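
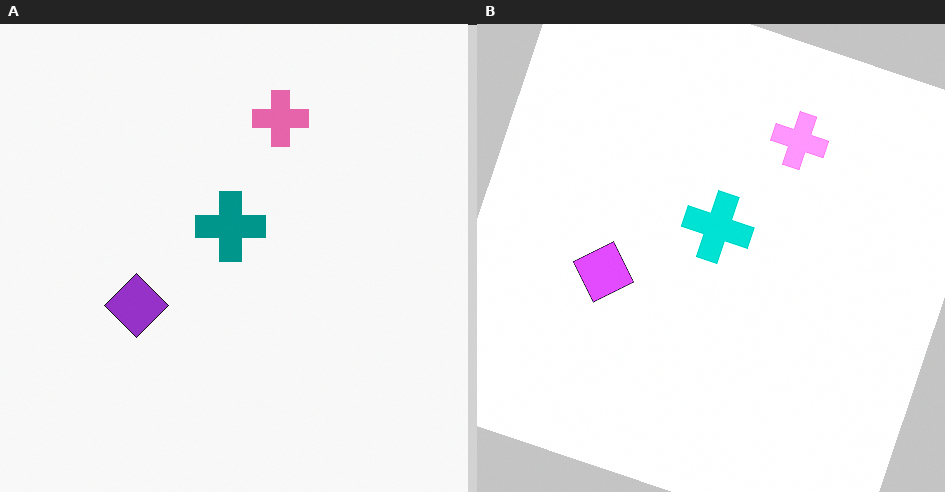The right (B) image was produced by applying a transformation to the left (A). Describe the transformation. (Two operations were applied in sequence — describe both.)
It was rotated clockwise by a moderate amount, then substantially brightened.

Every shape is tilted by the same angle and the image corners show triangular fill wedges — a whole-image rotation by a non-right angle. Every pixel — background and shapes alike — is uniformly brightened.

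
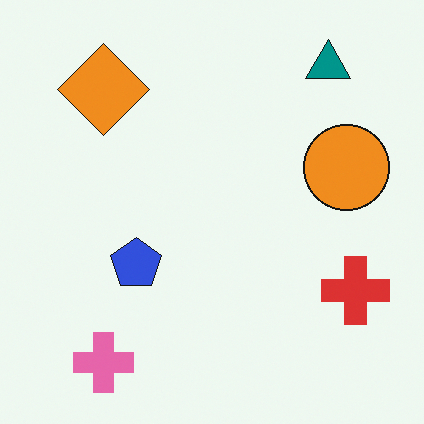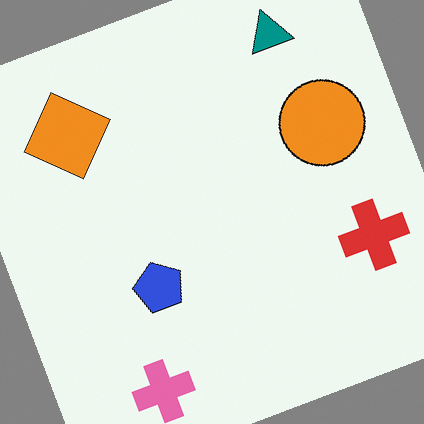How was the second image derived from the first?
This is the original image rotated counter-clockwise by a clearly visible amount.

Every shape is tilted by the same angle and the image corners show triangular fill wedges — a whole-image rotation by a non-right angle.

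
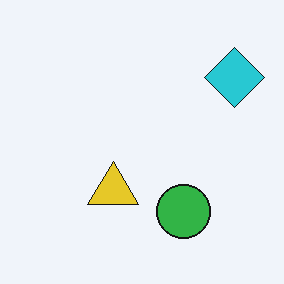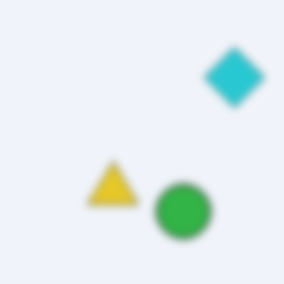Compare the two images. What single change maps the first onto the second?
It was noticeably gaussian-blurred.

Shape edges and outlines are uniformly softened across the whole image.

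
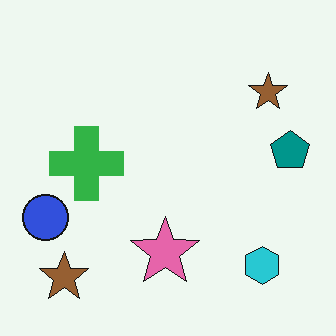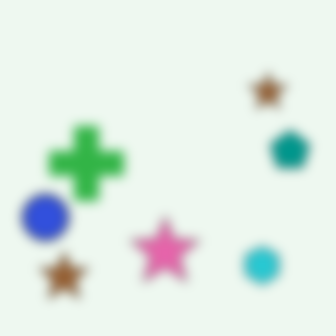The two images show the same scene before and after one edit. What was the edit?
Strongly gaussian-blurred.

Shape edges and outlines are uniformly softened across the whole image.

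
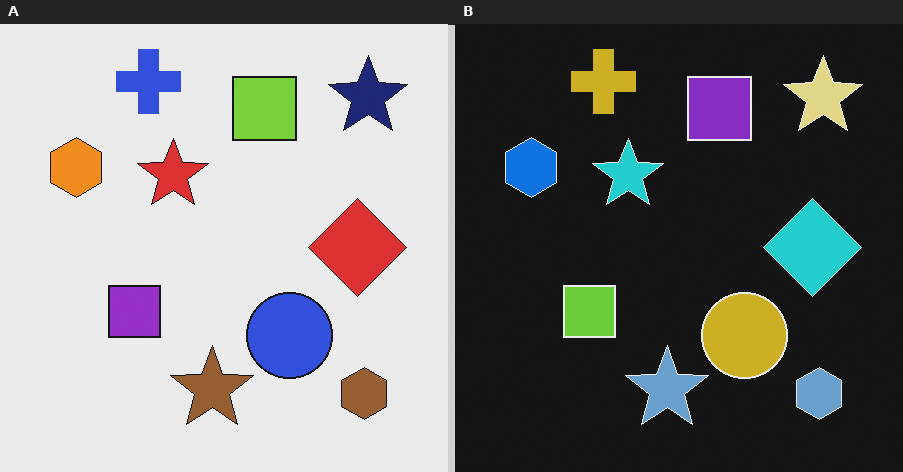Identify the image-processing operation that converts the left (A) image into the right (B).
This is the original image color-inverted (negative).

The light background has become dark and every shape's color is its complement — a photographic negative.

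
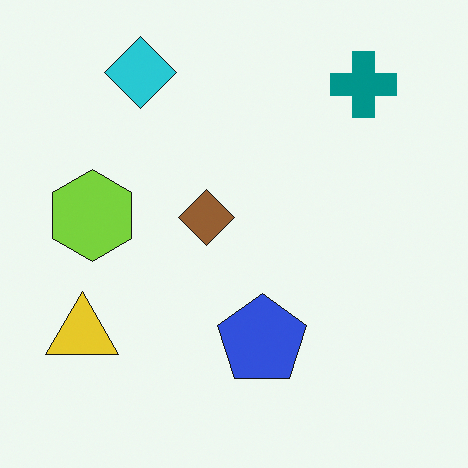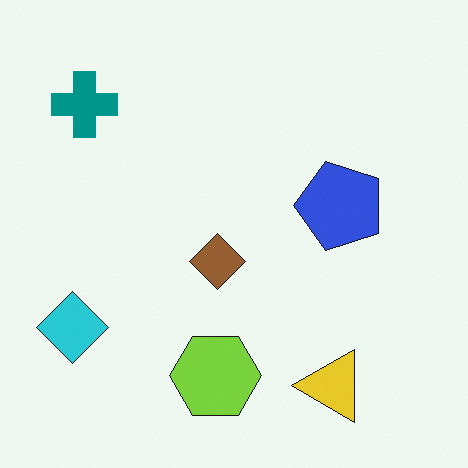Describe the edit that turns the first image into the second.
The transformation is: rotated 90° counter-clockwise.

The teal cross sits in the top-right of the first image and the top-left of the second — consistent with a whole-image 90° counter-clockwise rotation.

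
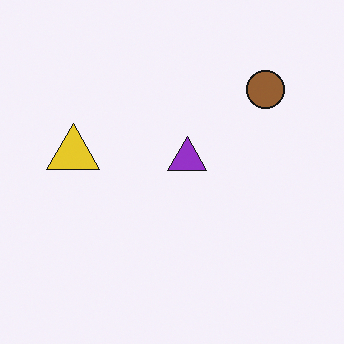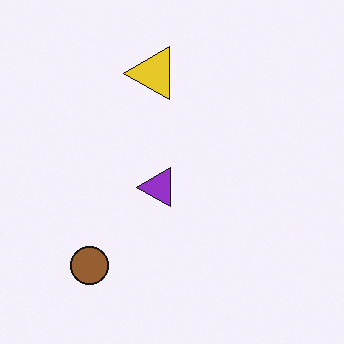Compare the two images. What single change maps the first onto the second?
Transposed (reflected across the top-left ↔ bottom-right diagonal).

Shapes have swapped their row and column positions — what was in the top-right is now in the bottom-left — a diagonal reflection.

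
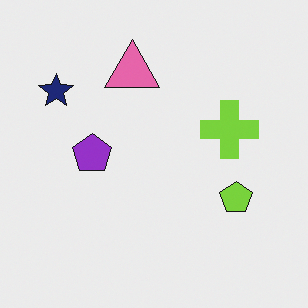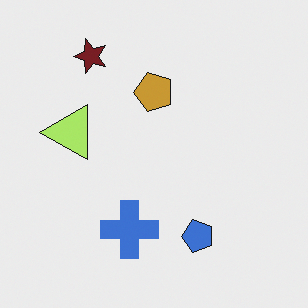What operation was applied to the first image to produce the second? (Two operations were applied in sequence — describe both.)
The second image is the first transposed (reflected across the top-left ↔ bottom-right diagonal), then hue-shifted noticeably.

Shapes have swapped their row and column positions — what was in the top-right is now in the bottom-left — a diagonal reflection. Every shape's color has rotated by the same amount around the hue wheel — a uniform hue shift.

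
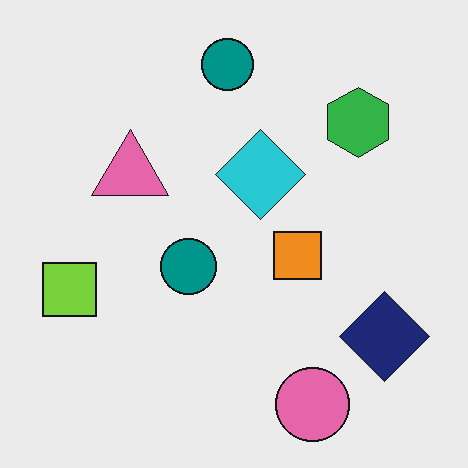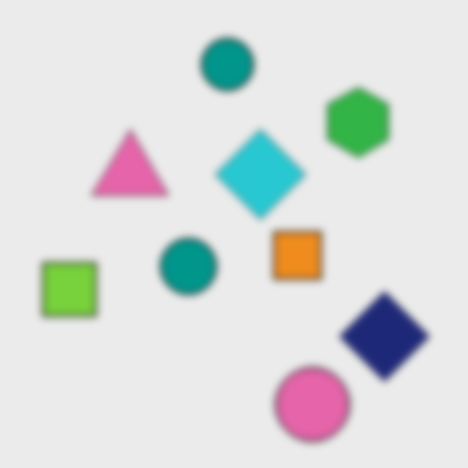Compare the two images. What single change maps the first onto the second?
The image was noticeably gaussian-blurred.

Shape edges and outlines are uniformly softened across the whole image.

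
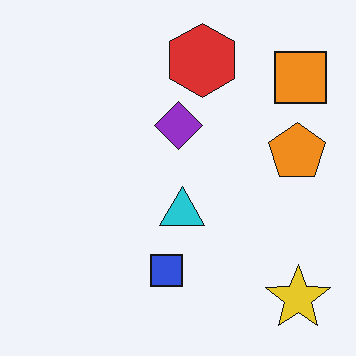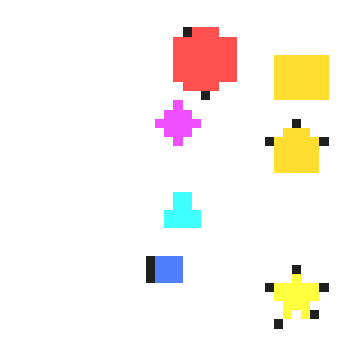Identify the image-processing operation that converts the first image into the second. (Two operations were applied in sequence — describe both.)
It was coarsely pixelated, then brightened a lot.

Shapes are reduced to large square blocks; fine edges and outlines are lost — a downscale-then-upscale (mosaic) effect. Every pixel — background and shapes alike — is uniformly brightened.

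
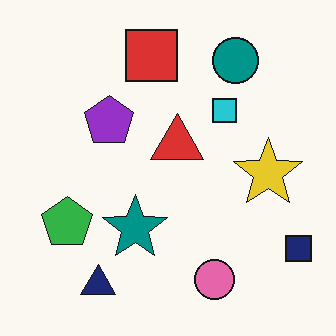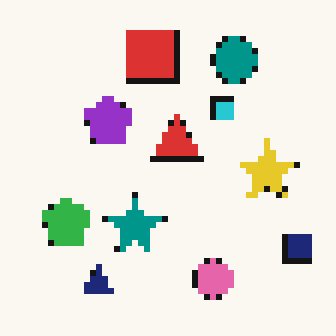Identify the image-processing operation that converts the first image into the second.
It was moderately pixelated.

Shapes are reduced to large square blocks; fine edges and outlines are lost — a downscale-then-upscale (mosaic) effect.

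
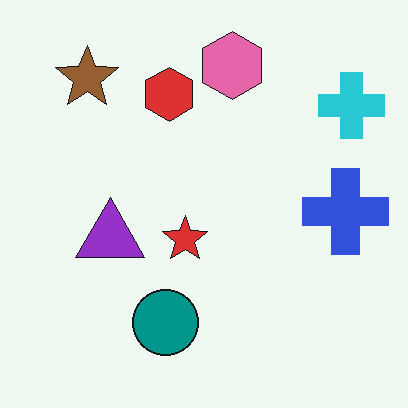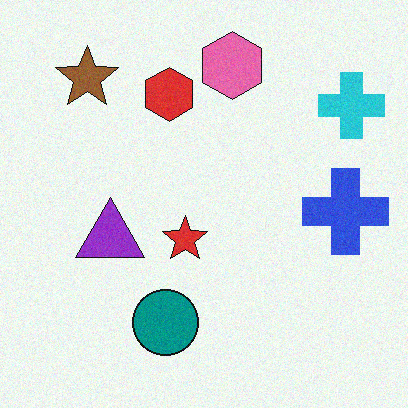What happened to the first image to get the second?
The image was degraded with light additive noise.

Random speckle covers the whole image, including the flat background.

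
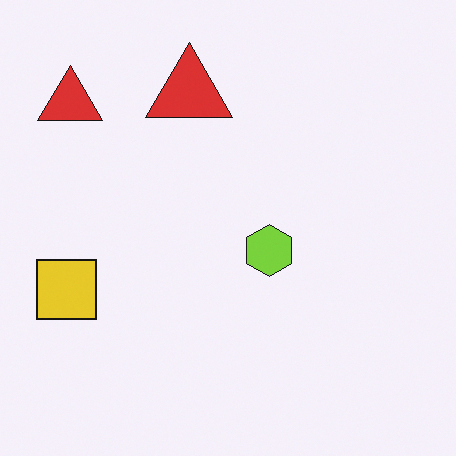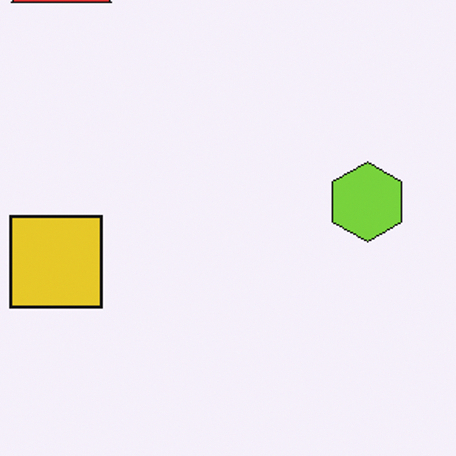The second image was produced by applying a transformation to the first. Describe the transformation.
The image was cropped to a modestly smaller region and rescaled.

The visible shapes are larger and the field of view is narrower; shapes near the original edges may be partly or wholly outside the frame — a crop-and-rescale.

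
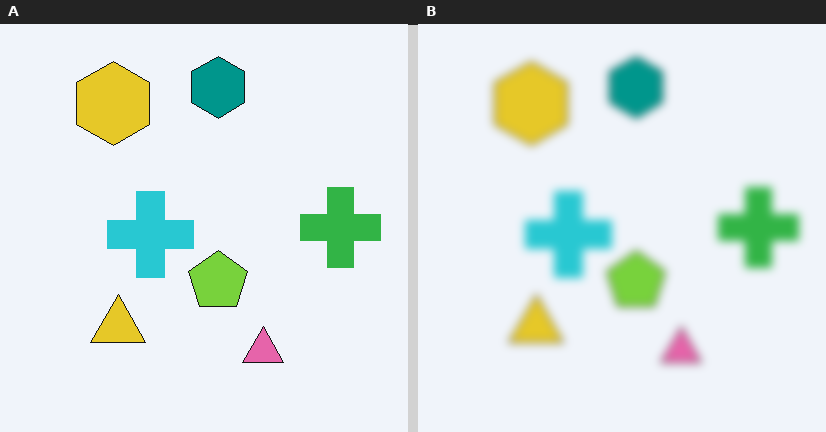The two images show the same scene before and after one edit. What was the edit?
The right (B) image is the left (A) noticeably gaussian-blurred.

Shape edges and outlines are uniformly softened across the whole image.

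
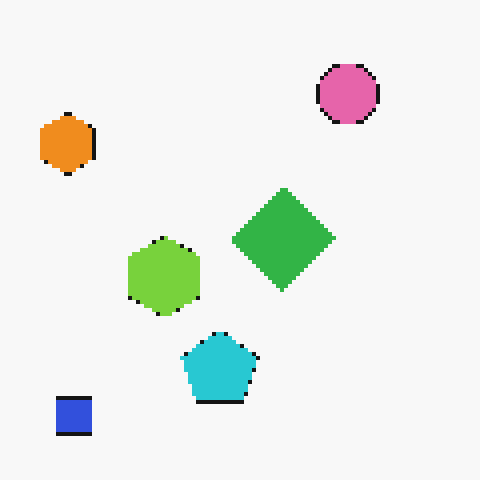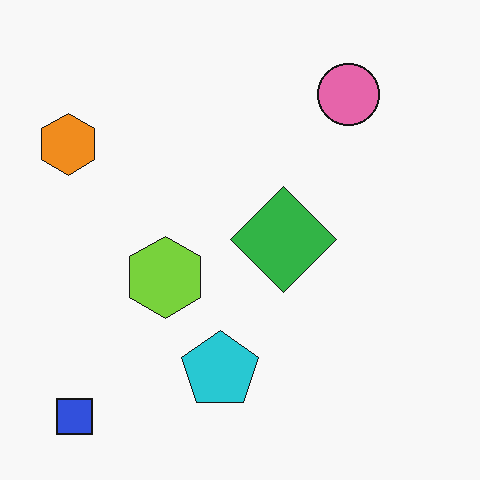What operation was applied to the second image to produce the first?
The image was mildly pixelated.

Shapes are reduced to large square blocks; fine edges and outlines are lost — a downscale-then-upscale (mosaic) effect.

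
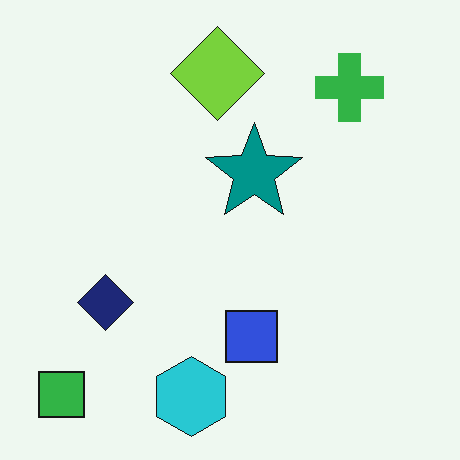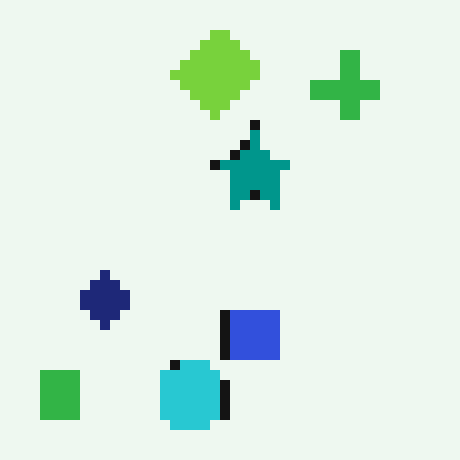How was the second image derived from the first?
The image was coarsely pixelated.

Shapes are reduced to large square blocks; fine edges and outlines are lost — a downscale-then-upscale (mosaic) effect.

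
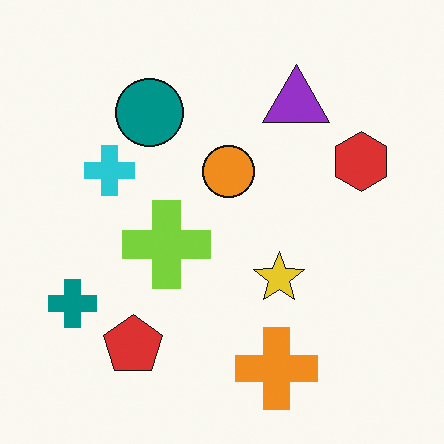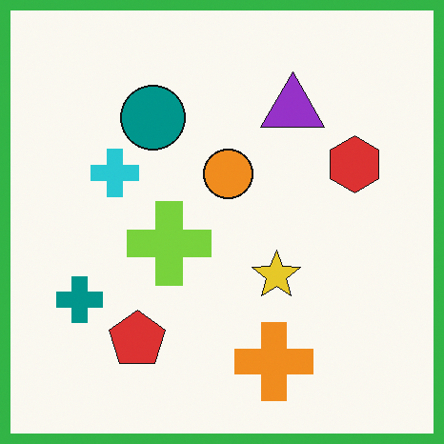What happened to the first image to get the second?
The transformation is: framed with a green border.

A solid green frame runs around the edge of the second image, with the content slightly shrunk inside it.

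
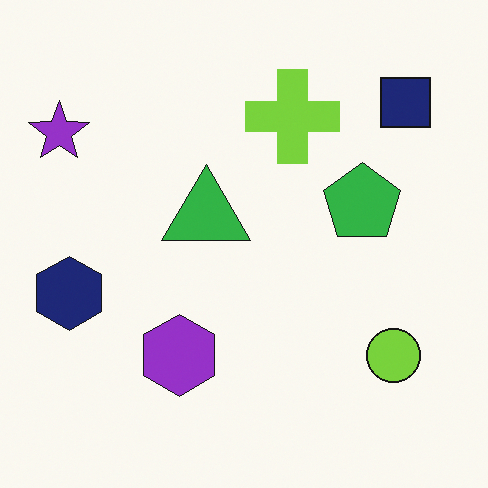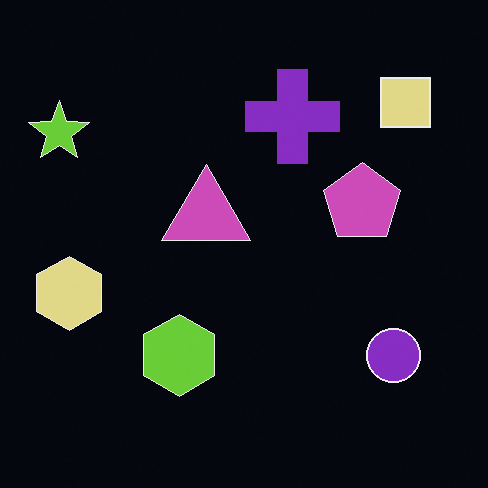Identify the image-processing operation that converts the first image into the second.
This is the original image color-inverted (negative).

The light background has become dark and every shape's color is its complement — a photographic negative.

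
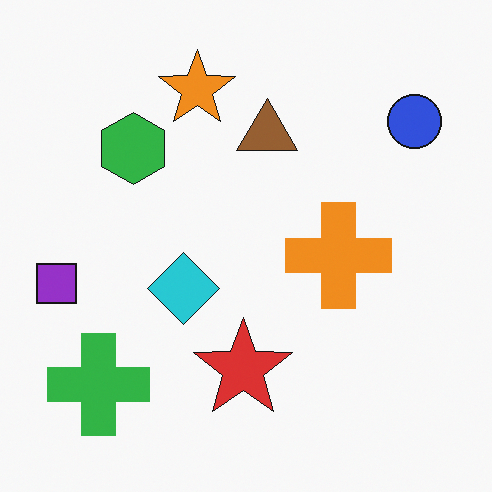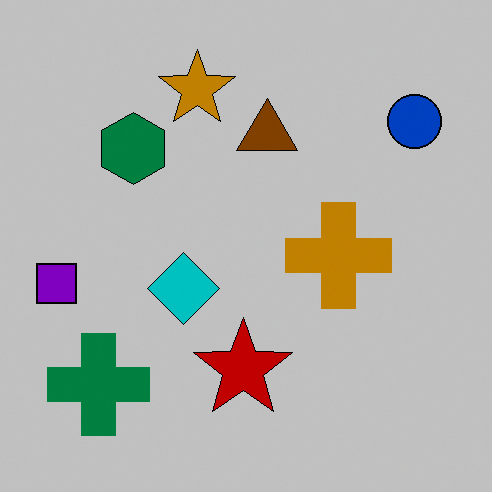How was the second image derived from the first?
It was aggressively posterized.

Each flat color has snapped to a coarser quantized level — most visibly, the near-white background has dropped to a flat grey.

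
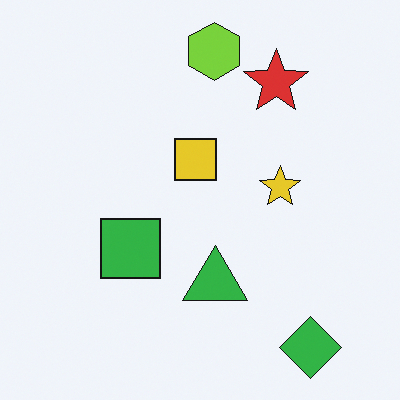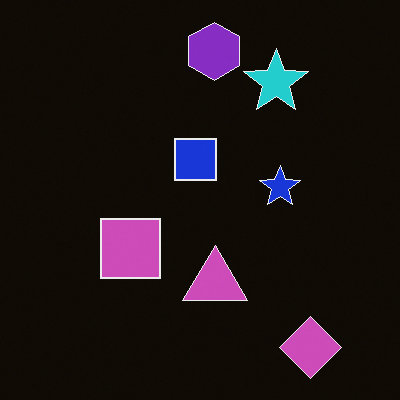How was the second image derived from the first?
The second image is the first color-inverted (negative).

The light background has become dark and every shape's color is its complement — a photographic negative.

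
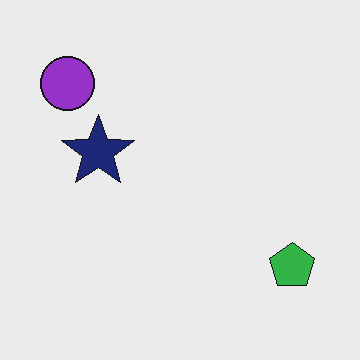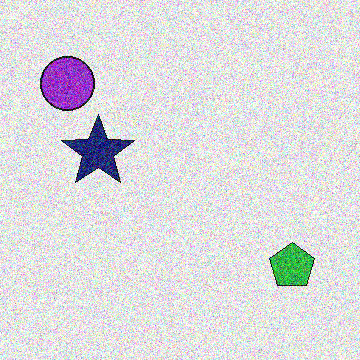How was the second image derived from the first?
The transformation is: degraded with strong gaussian noise.

Random speckle covers the whole image, including the flat background.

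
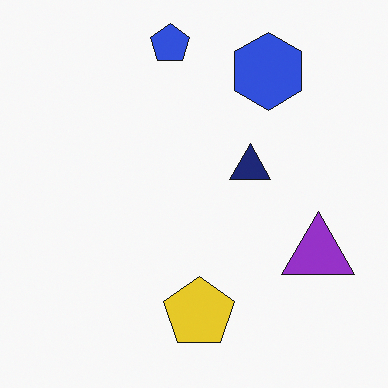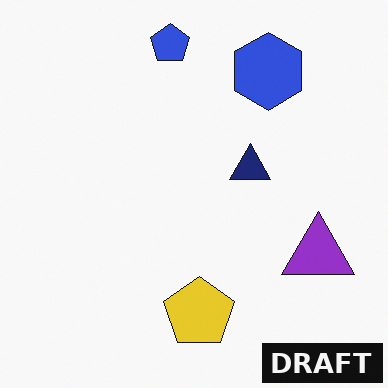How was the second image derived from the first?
The second image is the first watermarked with the text "DRAFT" in the lower-right corner.

A dark label reading "DRAFT" appears in the lower-right corner.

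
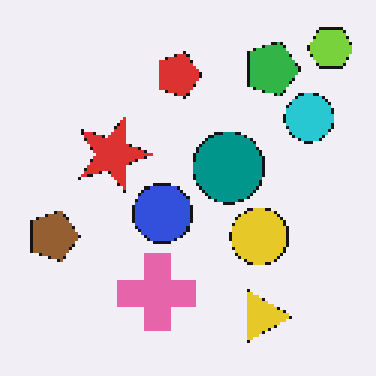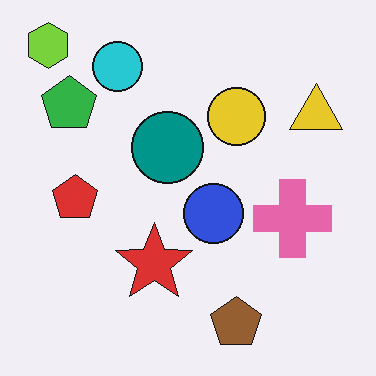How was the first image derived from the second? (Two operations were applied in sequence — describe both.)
The first image is the second lightly pixelated (a mild mosaic effect), then rotated 90° clockwise.

Shapes are reduced to large square blocks; fine edges and outlines are lost — a downscale-then-upscale (mosaic) effect. The lime hexagon sits in the top-left of the second image and the top-right of the first — consistent with a whole-image 90° clockwise rotation.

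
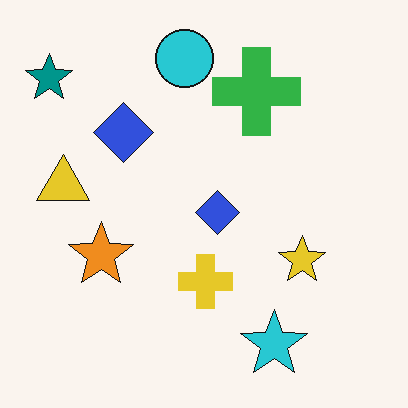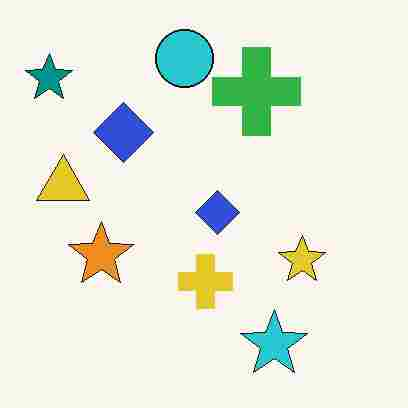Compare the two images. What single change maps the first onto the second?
Degraded with heavy JPEG compression.

Blocky 8×8 compression artifacts appear around shape edges and the flat background shows ringing — characteristic JPEG degradation.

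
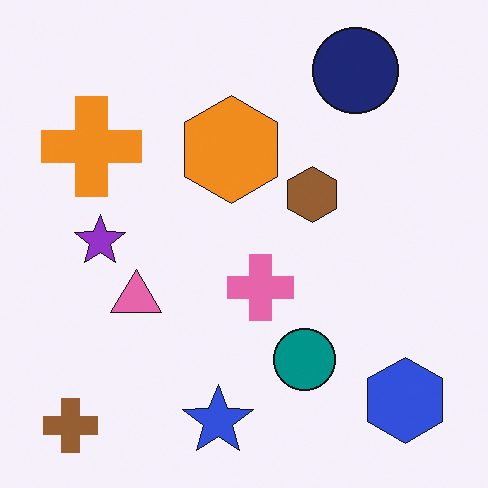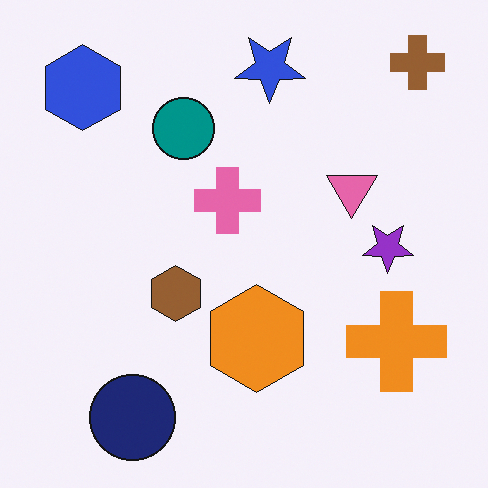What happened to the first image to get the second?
Rotated 180°.

The brown cross sits in the bottom-left of the first image and the top-right of the second — consistent with a whole-image 180° rotation.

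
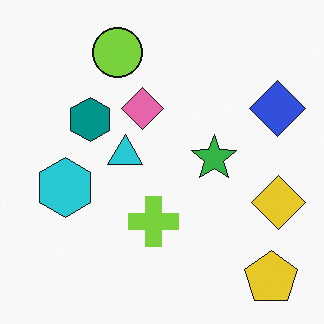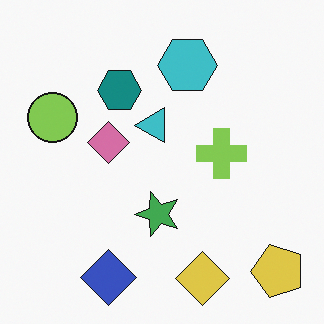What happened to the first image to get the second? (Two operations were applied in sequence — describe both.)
This is the original image transposed (reflected across the top-left ↔ bottom-right diagonal), then slightly desaturated.

Shapes have swapped their row and column positions — what was in the top-right is now in the bottom-left — a diagonal reflection. All colors are more muted and greyish — a global saturation change.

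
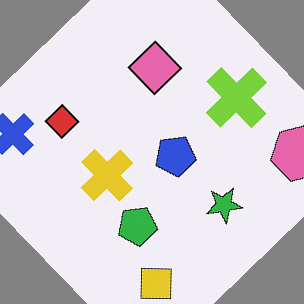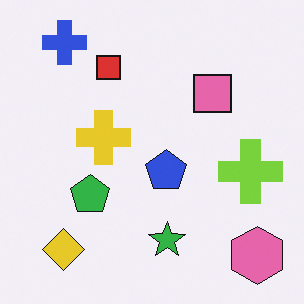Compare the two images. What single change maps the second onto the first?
It was rotated counter-clockwise by a large amount — several tens of degrees.

Every shape is tilted by the same angle and the image corners show triangular fill wedges — a whole-image rotation by a non-right angle.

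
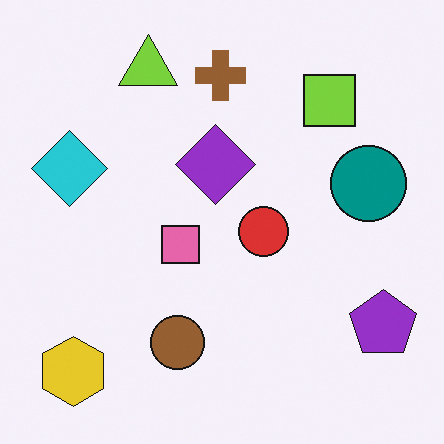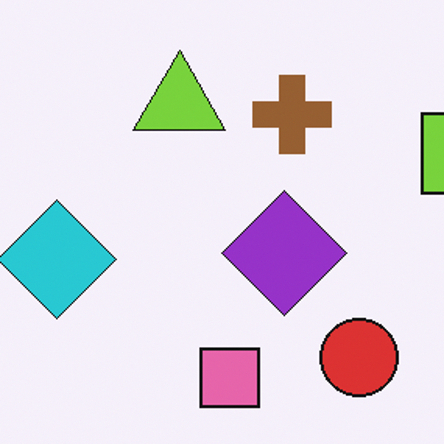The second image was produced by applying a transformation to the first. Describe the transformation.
The transformation is: cropped slightly and scaled back up.

The visible shapes are larger and the field of view is narrower; shapes near the original edges may be partly or wholly outside the frame — a crop-and-rescale.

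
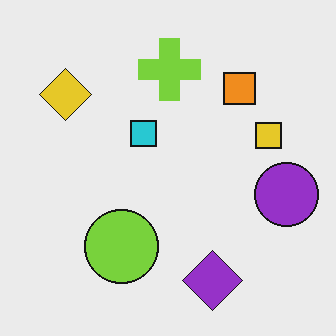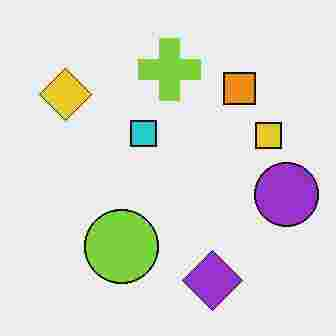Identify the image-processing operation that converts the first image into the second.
The transformation is: degraded with heavy JPEG compression.

Blocky 8×8 compression artifacts appear around shape edges and the flat background shows ringing — characteristic JPEG degradation.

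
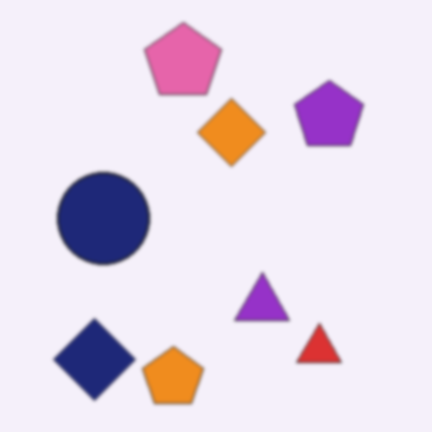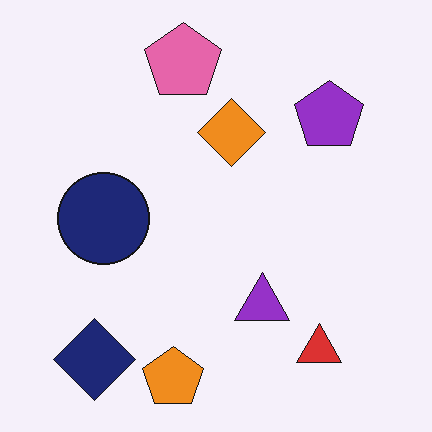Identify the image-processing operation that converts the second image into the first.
The first image is the second slightly softened.

Shape edges and outlines are uniformly softened across the whole image.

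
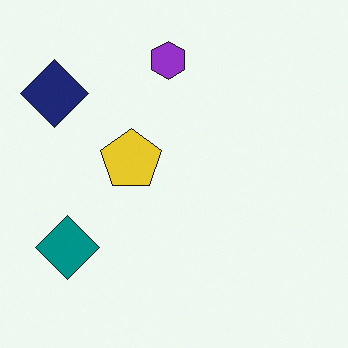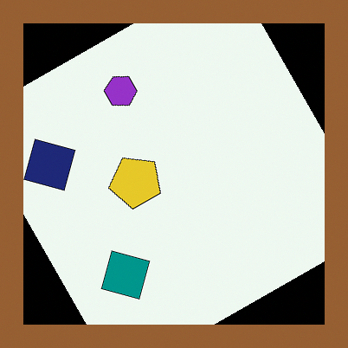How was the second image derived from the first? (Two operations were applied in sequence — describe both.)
The image was rotated counter-clockwise by a moderate amount, then framed with a brown border.

Every shape is tilted by the same angle and the image corners show triangular fill wedges — a whole-image rotation by a non-right angle. A solid brown frame runs around the edge of the second image, with the content slightly shrunk inside it.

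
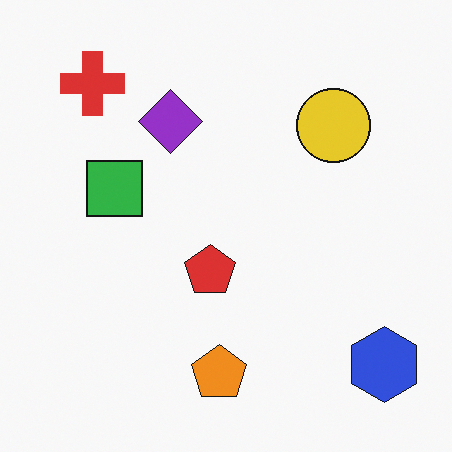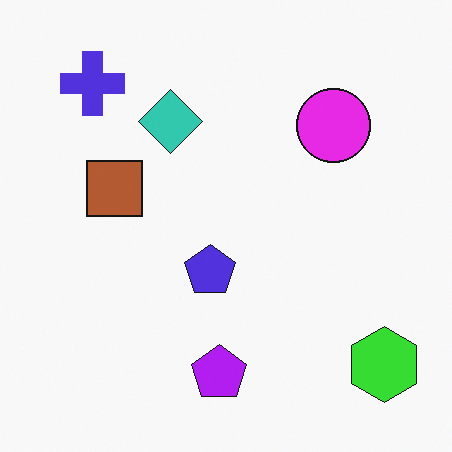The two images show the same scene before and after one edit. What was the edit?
This is the original image hue-shifted by a large amount.

Every shape's color has rotated by the same amount around the hue wheel — a uniform hue shift.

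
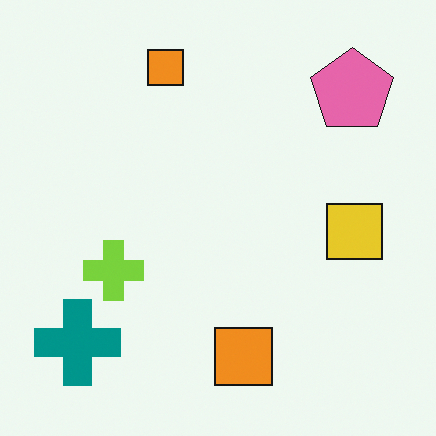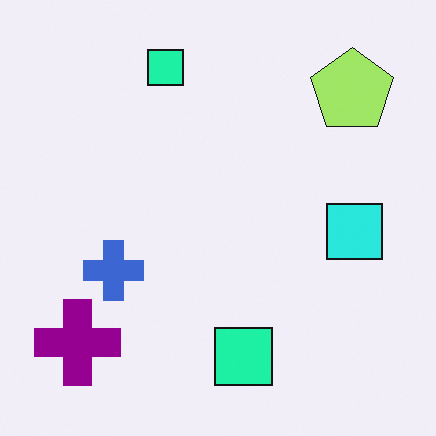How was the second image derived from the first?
The transformation is: hue-shifted by a moderate amount.

Every shape's color has rotated by the same amount around the hue wheel — a uniform hue shift.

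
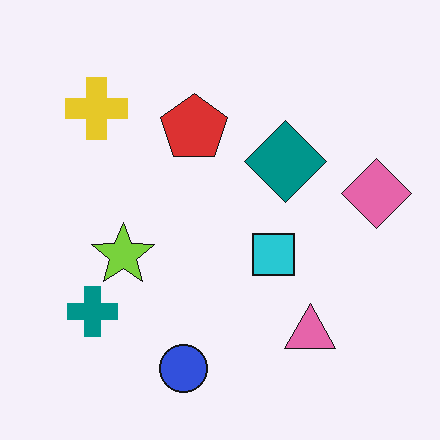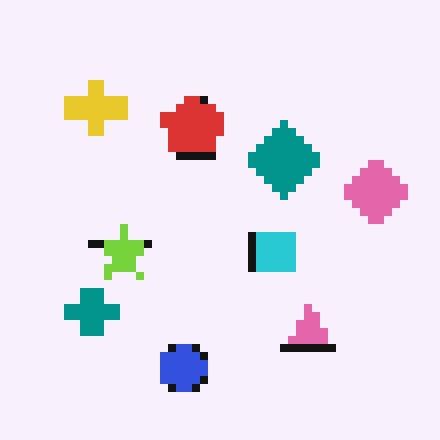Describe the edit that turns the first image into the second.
This is the original image pixelated into visible square blocks.

Shapes are reduced to large square blocks; fine edges and outlines are lost — a downscale-then-upscale (mosaic) effect.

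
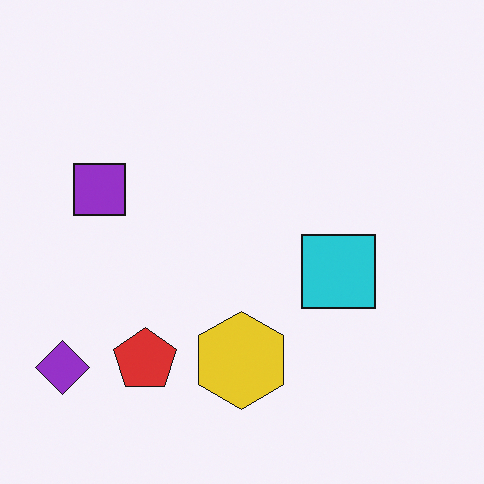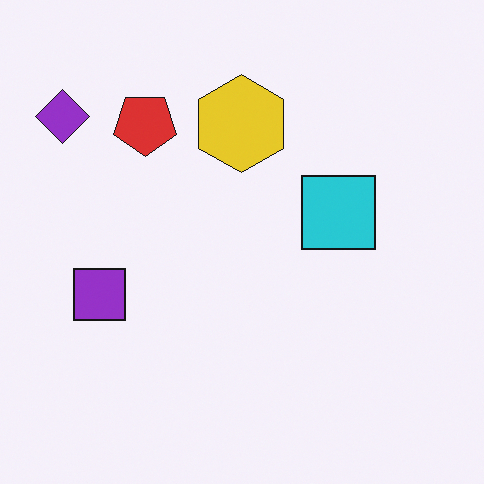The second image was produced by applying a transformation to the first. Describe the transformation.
The transformation is: flipped vertically (top ↔ bottom).

The purple diamond is in the bottom-left of the first image and the top-left of the second — shapes on opposite sides of the horizontal midline have swapped in a mirror flip.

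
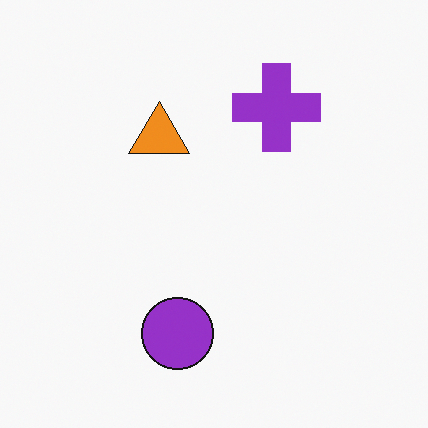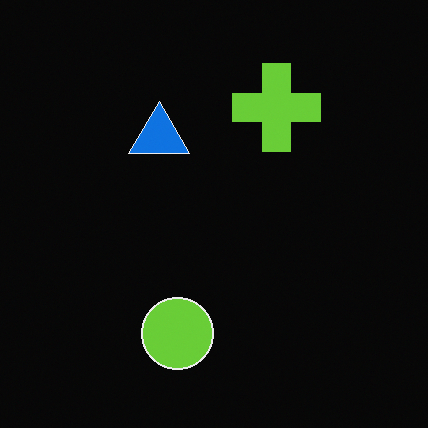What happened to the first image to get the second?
The second image is the first color-inverted (negative).

The light background has become dark and every shape's color is its complement — a photographic negative.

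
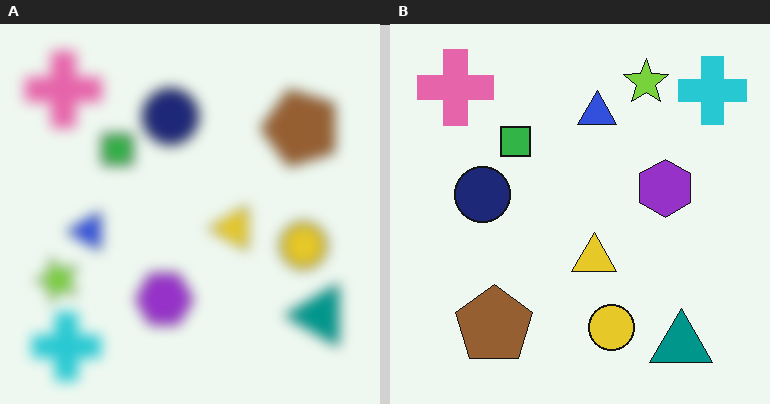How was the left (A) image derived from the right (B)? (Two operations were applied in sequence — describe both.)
The left (A) image is the right (B) transposed (reflected across the top-left ↔ bottom-right diagonal), then strongly gaussian-blurred.

Shapes have swapped their row and column positions — what was in the top-right is now in the bottom-left — a diagonal reflection. Shape edges and outlines are uniformly softened across the whole image.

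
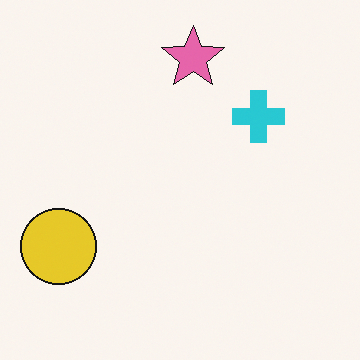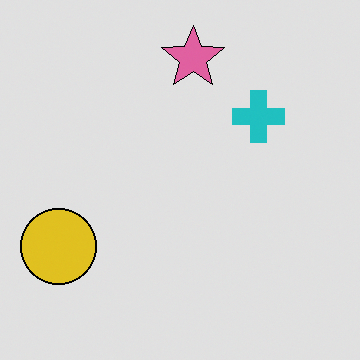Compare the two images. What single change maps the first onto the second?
The transformation is: posterized to a reduced palette.

Each flat color has snapped to a coarser quantized level — most visibly, the near-white background has dropped to a flat grey.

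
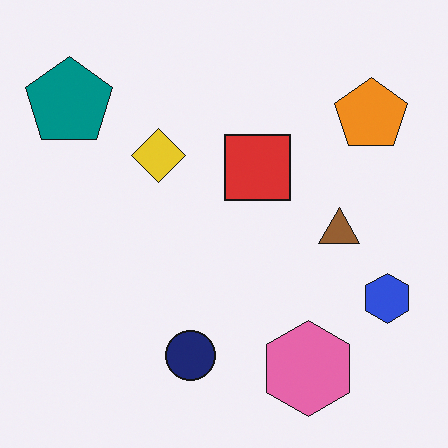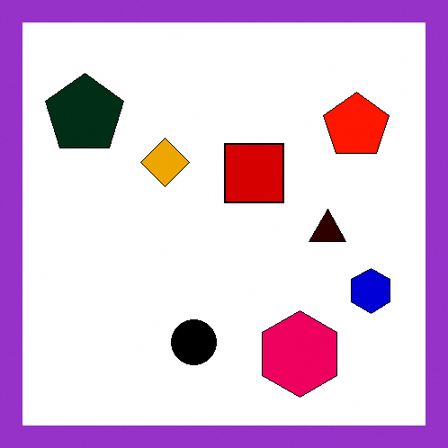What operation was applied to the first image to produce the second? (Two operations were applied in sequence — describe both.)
The second image is the first given much higher contrast, then framed with a purple border.

Tones are pushed away from mid-grey across the whole image — a global contrast change. A solid purple frame runs around the edge of the second image, with the content slightly shrunk inside it.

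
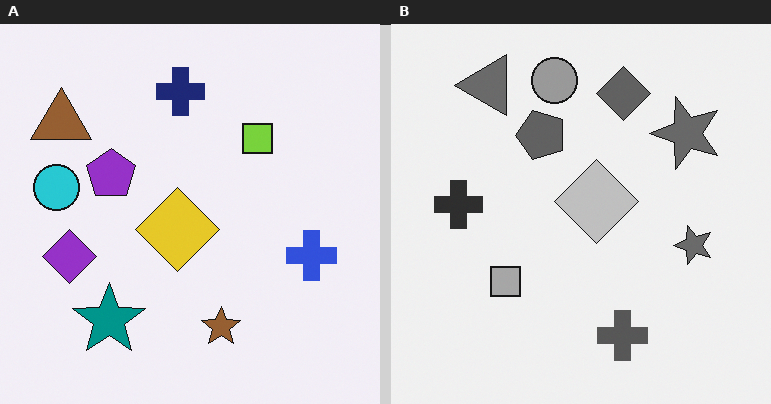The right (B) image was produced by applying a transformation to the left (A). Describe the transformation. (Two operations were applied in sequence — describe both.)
The right (B) image is the left (A) transposed (reflected across the top-left ↔ bottom-right diagonal), then converted to grayscale.

Shapes have swapped their row and column positions — what was in the top-right is now in the bottom-left — a diagonal reflection. All color is removed — every shape is now a shade of grey.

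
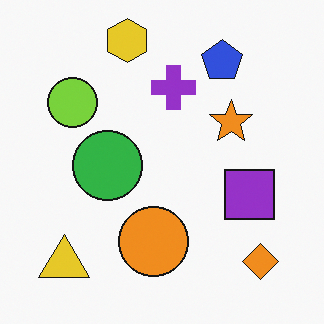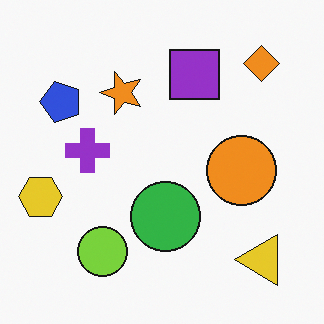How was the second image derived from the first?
The second image is the first rotated 90° counter-clockwise.

The yellow triangle sits in the bottom-left of the first image and the bottom-right of the second — consistent with a whole-image 90° counter-clockwise rotation.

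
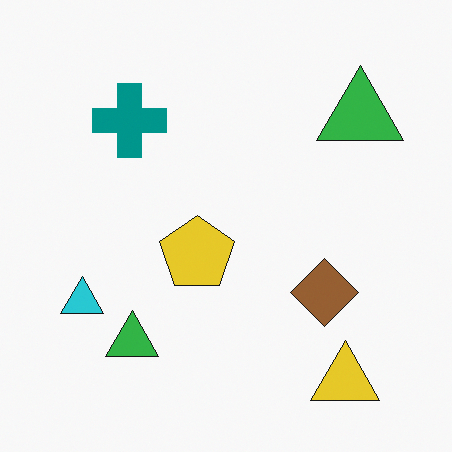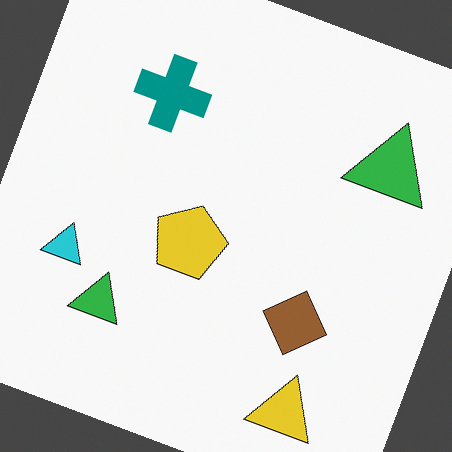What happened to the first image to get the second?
The image was rotated clockwise by a clearly visible amount.

Every shape is tilted by the same angle and the image corners show triangular fill wedges — a whole-image rotation by a non-right angle.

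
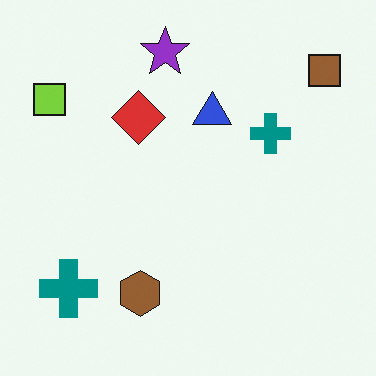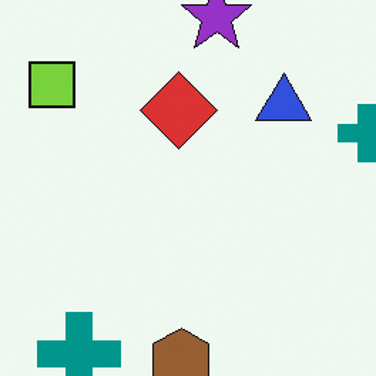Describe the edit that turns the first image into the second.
It was cropped to a modestly smaller region and rescaled.

The visible shapes are larger and the field of view is narrower; shapes near the original edges may be partly or wholly outside the frame — a crop-and-rescale.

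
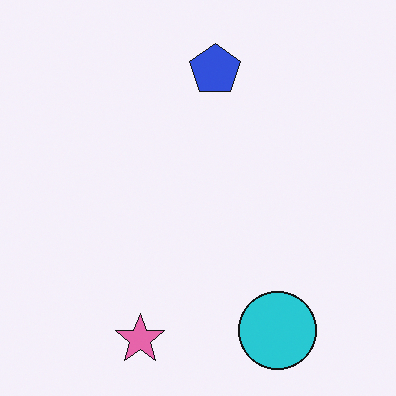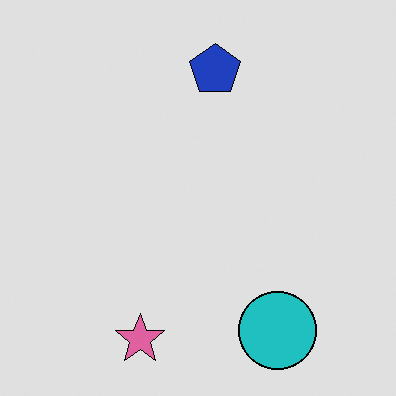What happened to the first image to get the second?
It was posterized to a reduced palette.

Each flat color has snapped to a coarser quantized level — most visibly, the near-white background has dropped to a flat grey.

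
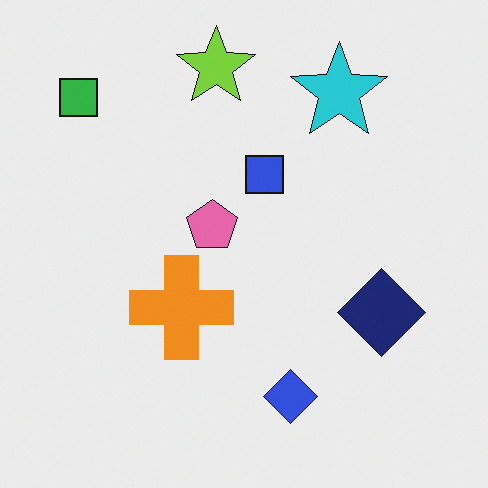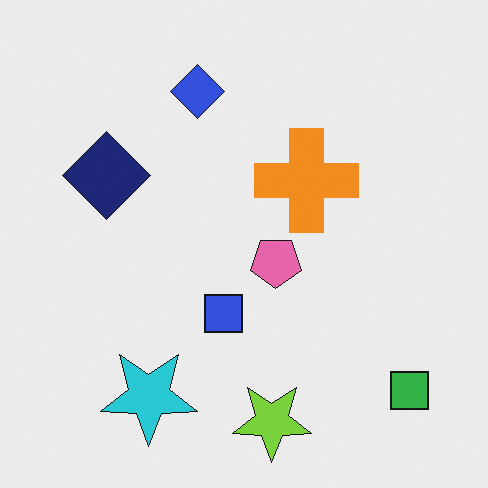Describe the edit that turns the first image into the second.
The image was rotated 180°.

The green square sits in the top-left of the first image and the bottom-right of the second — consistent with a whole-image 180° rotation.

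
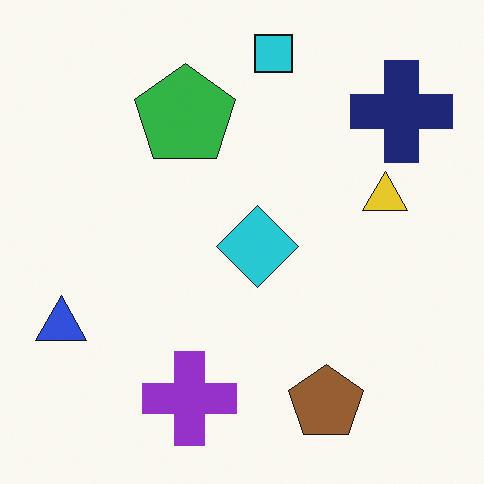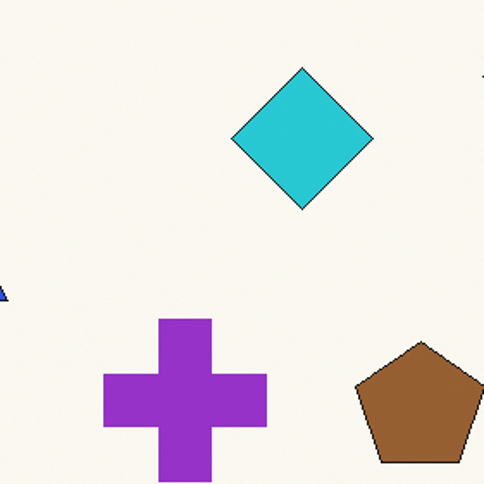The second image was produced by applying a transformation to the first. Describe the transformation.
The image was cropped to a noticeably smaller region and rescaled.

The visible shapes are larger and the field of view is narrower; shapes near the original edges may be partly or wholly outside the frame — a crop-and-rescale.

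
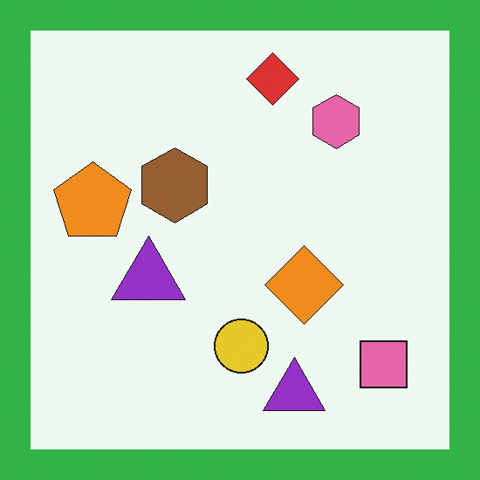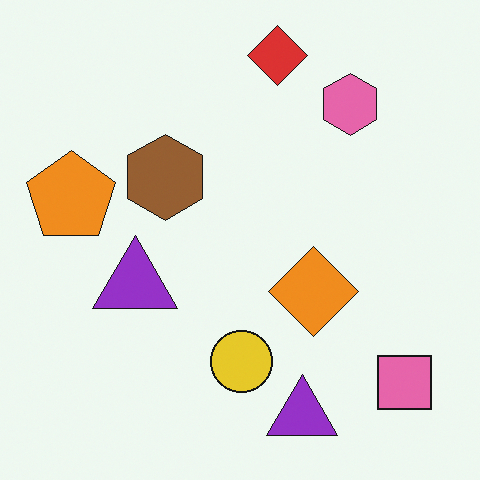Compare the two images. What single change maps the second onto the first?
The image was framed with a green border.

A solid green frame runs around the edge of the first image, with the content slightly shrunk inside it.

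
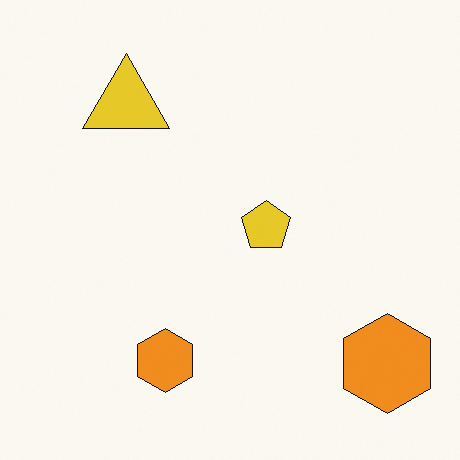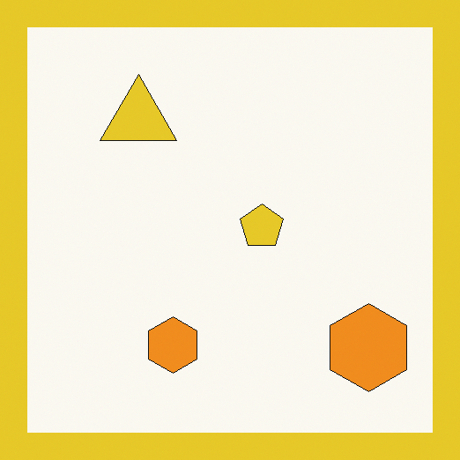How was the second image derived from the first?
This is the original image framed with a yellow border.

A solid yellow frame runs around the edge of the second image, with the content slightly shrunk inside it.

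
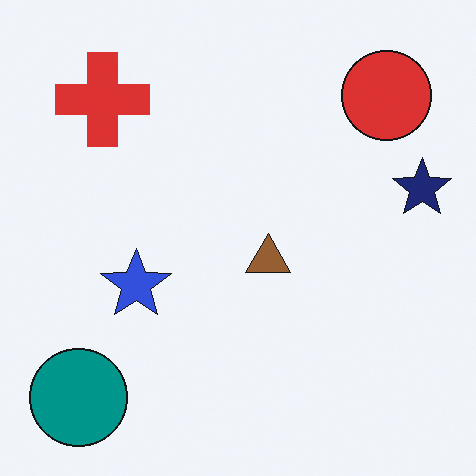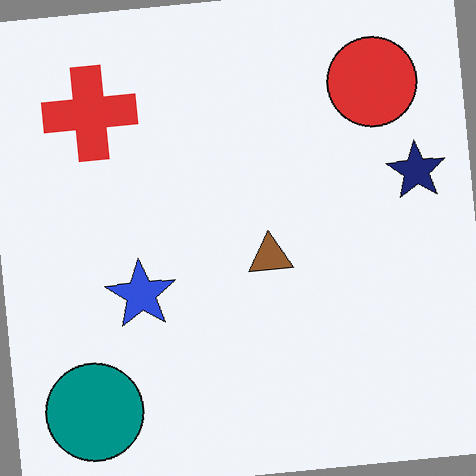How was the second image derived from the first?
The transformation is: rotated counter-clockwise by a small amount.

Every shape is tilted by the same angle and the image corners show triangular fill wedges — a whole-image rotation by a non-right angle.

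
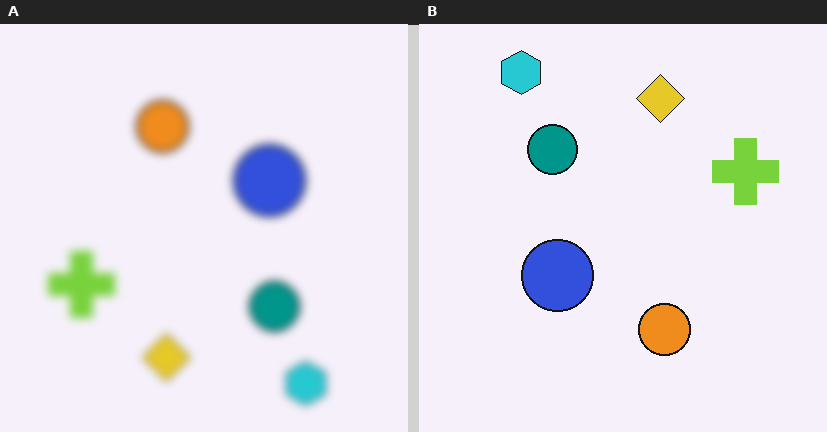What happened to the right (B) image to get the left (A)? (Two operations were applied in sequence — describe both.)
It was rotated 180°, then noticeably gaussian-blurred.

The cyan hexagon sits in the top-left of the right (B) image and the bottom-right of the left (A) — consistent with a whole-image 180° rotation. Shape edges and outlines are uniformly softened across the whole image.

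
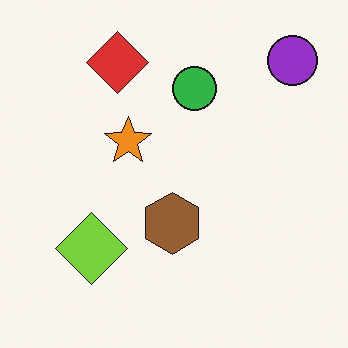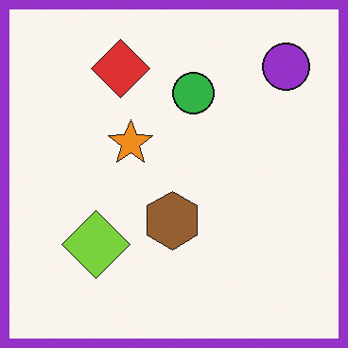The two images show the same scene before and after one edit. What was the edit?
The second image is the first framed with a purple border.

A solid purple frame runs around the edge of the second image, with the content slightly shrunk inside it.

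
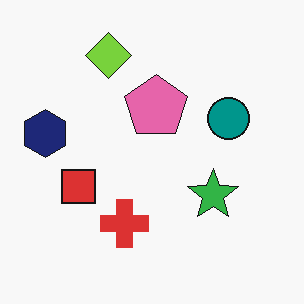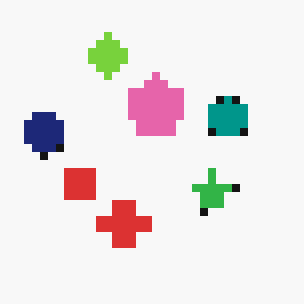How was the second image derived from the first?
The image was pixelated into visible square blocks.

Shapes are reduced to large square blocks; fine edges and outlines are lost — a downscale-then-upscale (mosaic) effect.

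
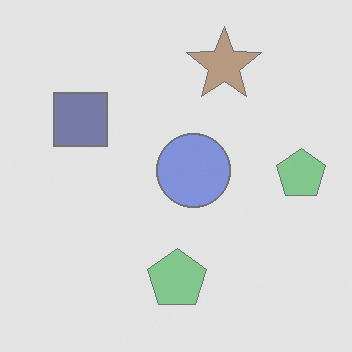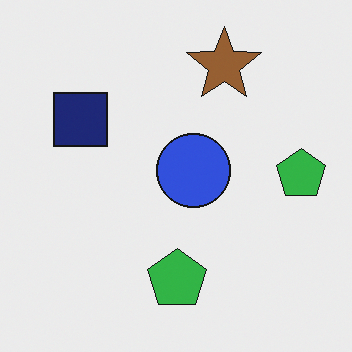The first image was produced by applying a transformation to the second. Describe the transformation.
The first image is the second washed out (contrast reduced).

Tones are pushed toward mid-grey across the whole image — a global contrast change.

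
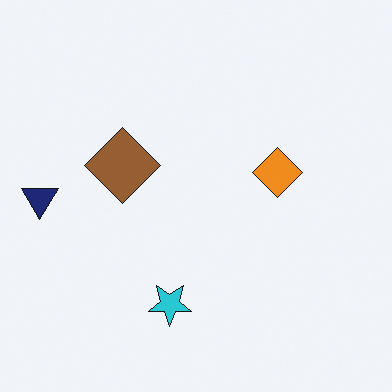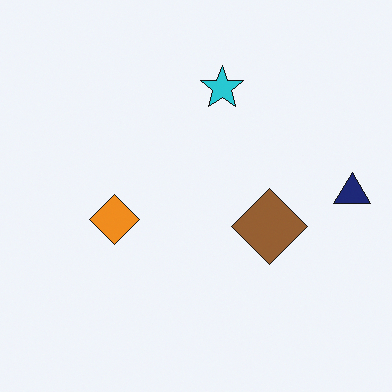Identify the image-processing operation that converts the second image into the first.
This is the original image rotated 180°.

The navy triangle sits in the right of the second image and the left of the first — consistent with a whole-image 180° rotation.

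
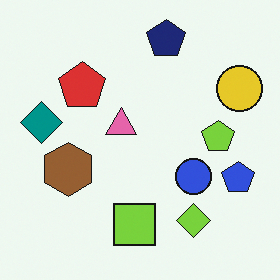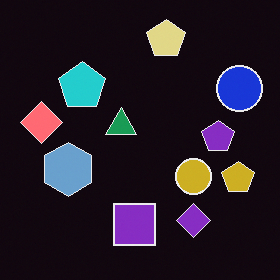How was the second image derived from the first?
Color-inverted (negative).

The light background has become dark and every shape's color is its complement — a photographic negative.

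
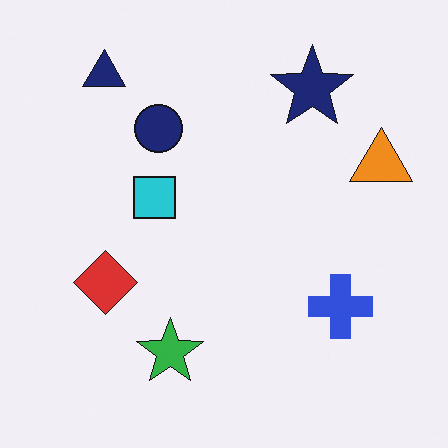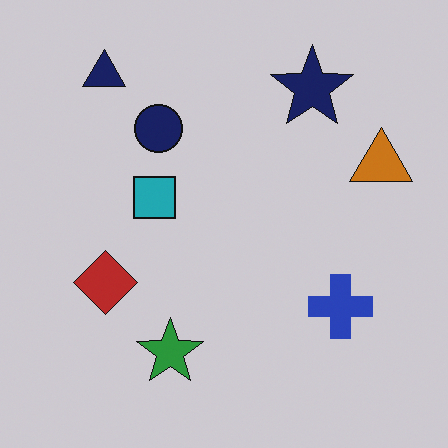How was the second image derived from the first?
The transformation is: darkened a little.

Every pixel — background and shapes alike — is uniformly darkened.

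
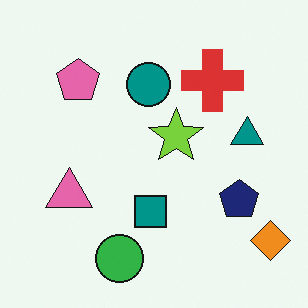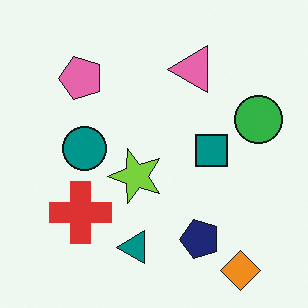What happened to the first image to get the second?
The second image is the first transposed (reflected across the top-left ↔ bottom-right diagonal).

Shapes have swapped their row and column positions — what was in the top-right is now in the bottom-left — a diagonal reflection.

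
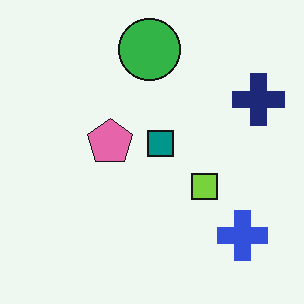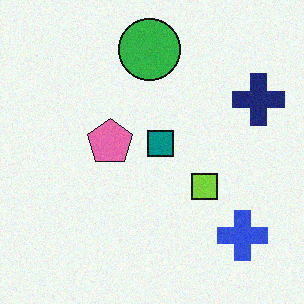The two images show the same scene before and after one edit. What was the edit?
The second image is the first degraded with light additive noise.

Random speckle covers the whole image, including the flat background.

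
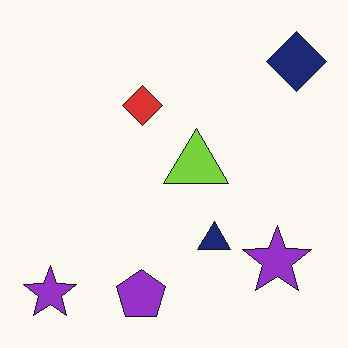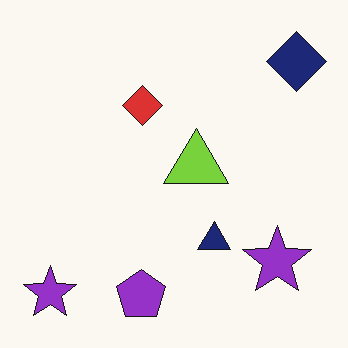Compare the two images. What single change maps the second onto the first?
Given moderate JPEG compression.

Blocky 8×8 compression artifacts appear around shape edges and the flat background shows ringing — characteristic JPEG degradation.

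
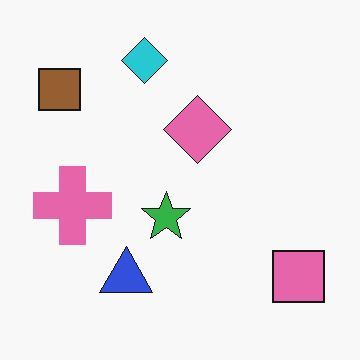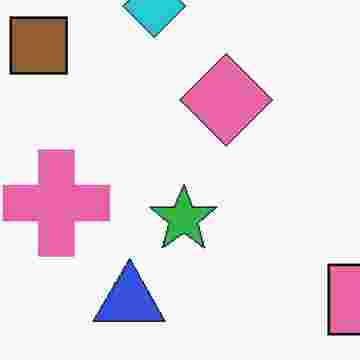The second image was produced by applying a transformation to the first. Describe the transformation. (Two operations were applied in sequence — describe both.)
The transformation is: cropped slightly and scaled back up, then degraded with heavy JPEG compression.

The visible shapes are larger and the field of view is narrower; shapes near the original edges may be partly or wholly outside the frame — a crop-and-rescale. Blocky 8×8 compression artifacts appear around shape edges and the flat background shows ringing — characteristic JPEG degradation.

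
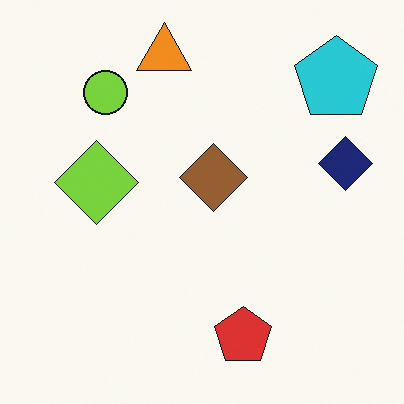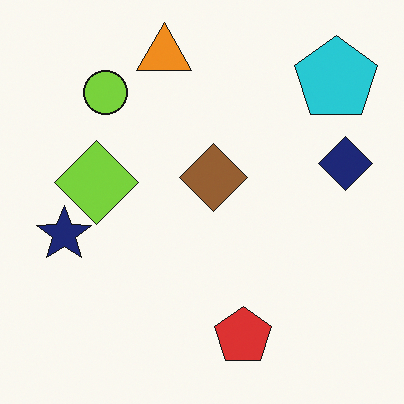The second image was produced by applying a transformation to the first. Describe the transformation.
The second image is the first overlaid with an additional navy star.

A navy star appears in the second image that is absent from the first.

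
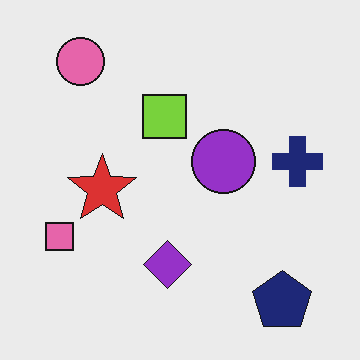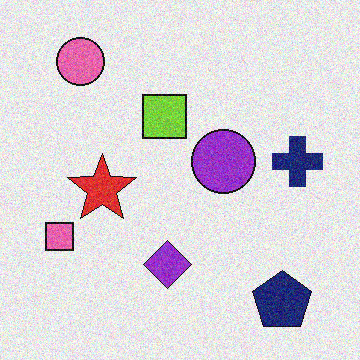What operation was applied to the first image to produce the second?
The transformation is: degraded with moderate additive noise.

Random speckle covers the whole image, including the flat background.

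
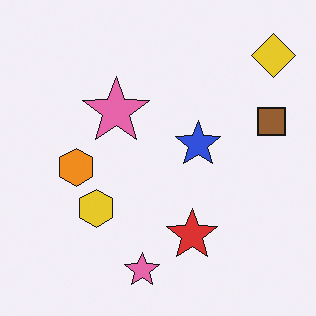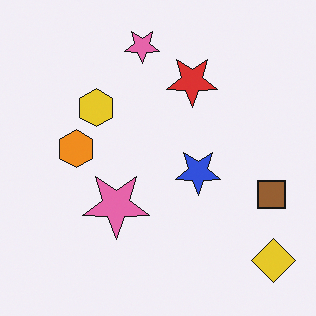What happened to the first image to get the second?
The image was flipped vertically (top ↔ bottom).

The yellow diamond is in the top-right of the first image and the bottom-right of the second — shapes on opposite sides of the horizontal midline have swapped in a mirror flip.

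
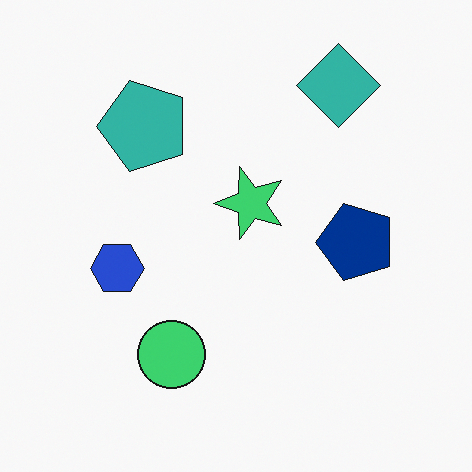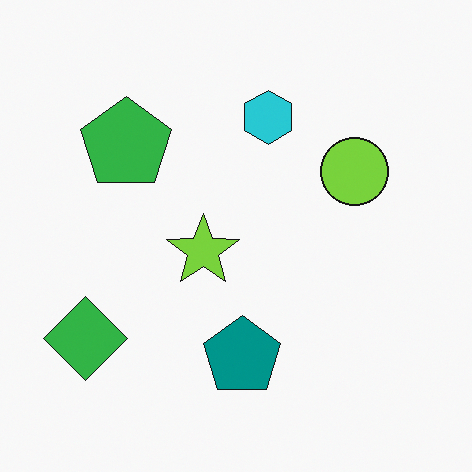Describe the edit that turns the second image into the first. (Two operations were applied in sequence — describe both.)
The first image is the second transposed (reflected across the top-left ↔ bottom-right diagonal), then hue-shifted by a small amount.

Shapes have swapped their row and column positions — what was in the top-right is now in the bottom-left — a diagonal reflection. Every shape's color has rotated by the same amount around the hue wheel — a uniform hue shift.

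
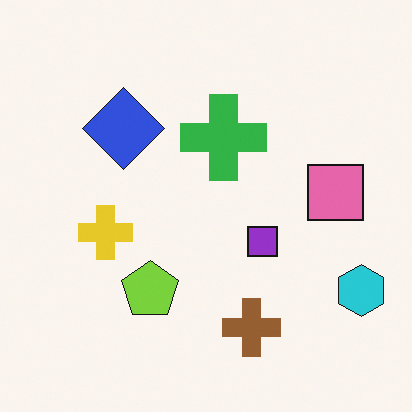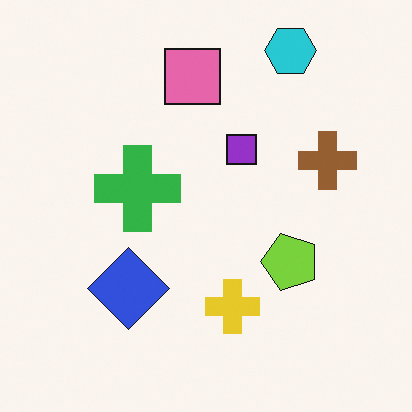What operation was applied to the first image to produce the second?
Rotated 90° counter-clockwise.

The cyan hexagon sits in the bottom-right of the first image and the top-right of the second — consistent with a whole-image 90° counter-clockwise rotation.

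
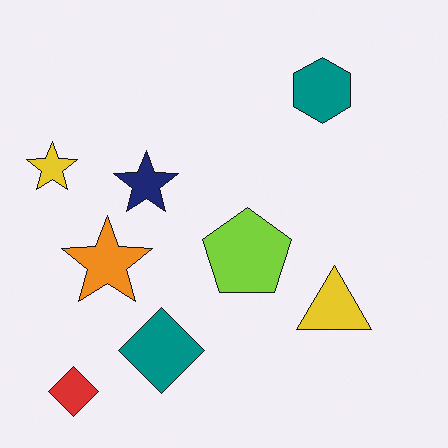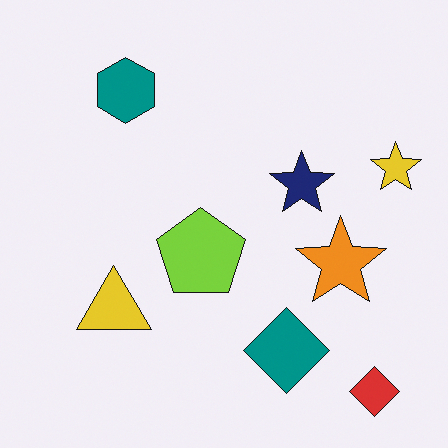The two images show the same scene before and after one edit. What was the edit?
Flipped horizontally (left ↔ right).

The yellow star is in the left of the first image and the right of the second — shapes on opposite sides of the vertical midline have swapped in a mirror flip.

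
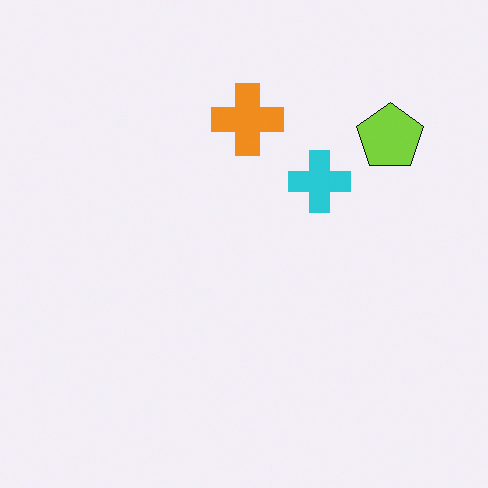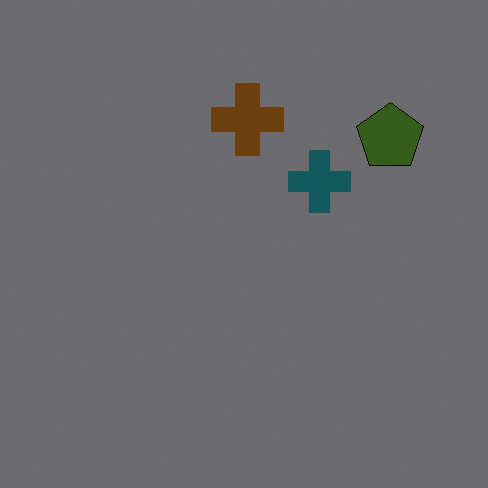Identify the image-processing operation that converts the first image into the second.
This is the original image substantially darkened.

Every pixel — background and shapes alike — is uniformly darkened.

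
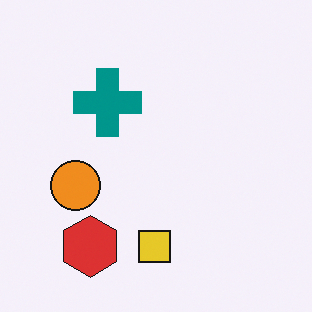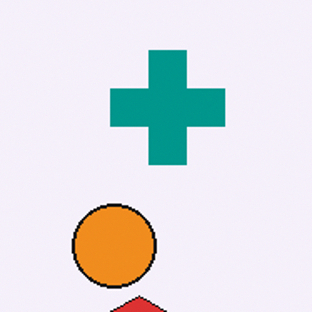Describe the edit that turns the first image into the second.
The second image is the first cropped tightly and scaled back up.

The visible shapes are larger and the field of view is narrower; shapes near the original edges may be partly or wholly outside the frame — a crop-and-rescale.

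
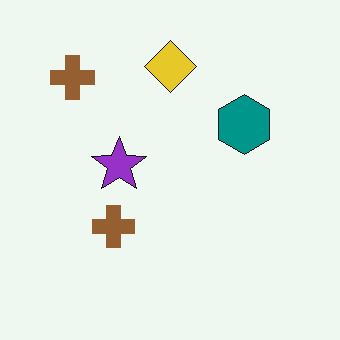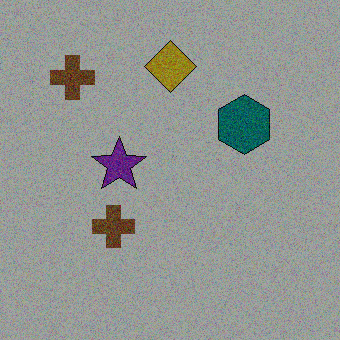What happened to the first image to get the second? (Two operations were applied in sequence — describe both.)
It was degraded with heavy additive noise, then substantially darkened.

Random speckle covers the whole image, including the flat background. Every pixel — background and shapes alike — is uniformly darkened.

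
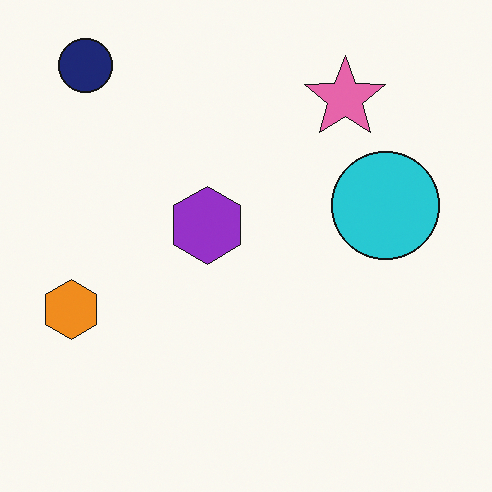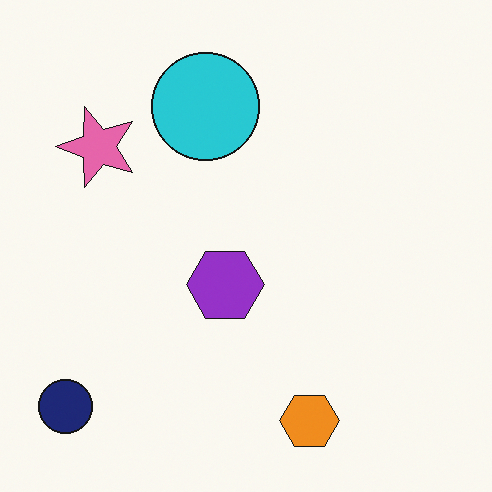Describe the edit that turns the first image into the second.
The image was rotated 90° counter-clockwise.

The navy circle sits in the top-left of the first image and the bottom-left of the second — consistent with a whole-image 90° counter-clockwise rotation.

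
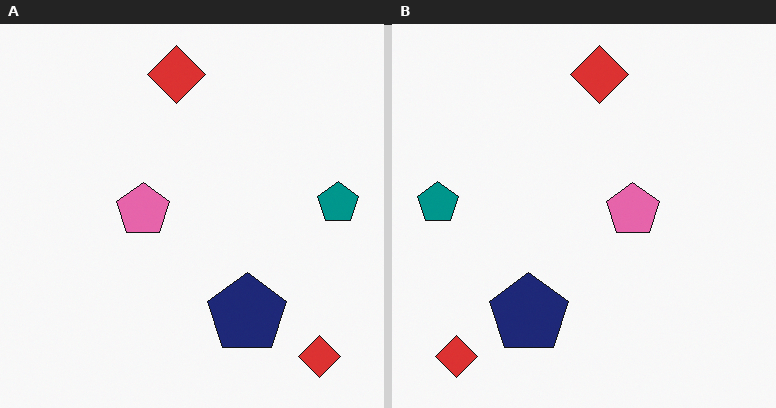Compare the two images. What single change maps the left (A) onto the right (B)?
The image was flipped horizontally (left ↔ right).

The teal pentagon is in the right of the left (A) image and the left of the right (B) — shapes on opposite sides of the vertical midline have swapped in a mirror flip.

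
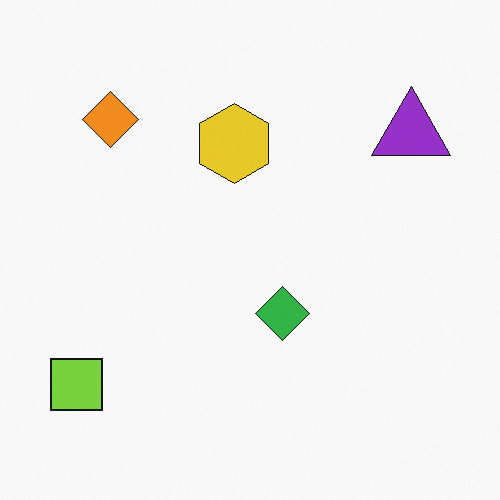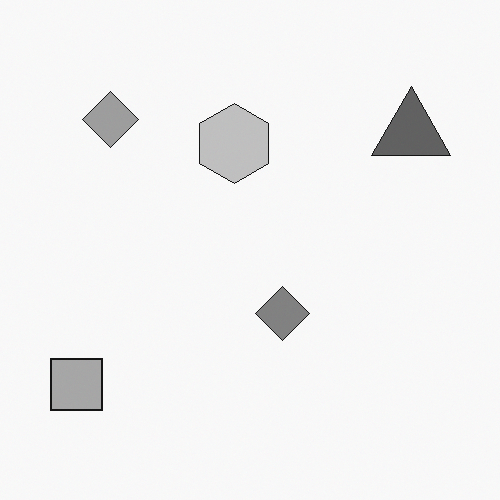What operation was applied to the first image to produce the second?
The transformation is: converted to grayscale.

All color is removed — every shape is now a shade of grey.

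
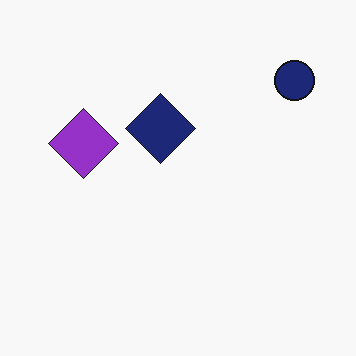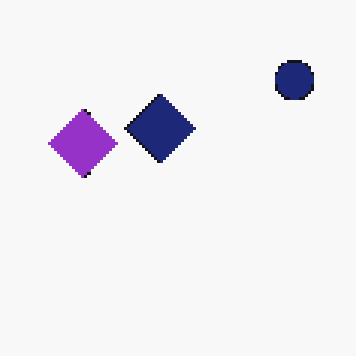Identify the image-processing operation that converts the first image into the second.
The second image is the first lightly pixelated (a mild mosaic effect).

Shapes are reduced to large square blocks; fine edges and outlines are lost — a downscale-then-upscale (mosaic) effect.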